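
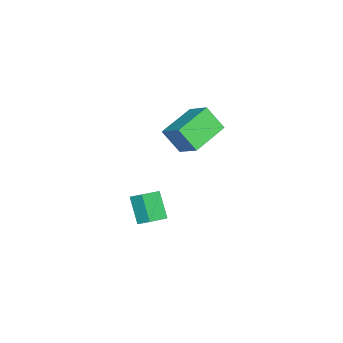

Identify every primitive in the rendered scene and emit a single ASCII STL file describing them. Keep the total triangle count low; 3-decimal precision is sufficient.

solid 
facet normal -0.812 0.481 -0.329
outer loop
vertex -2.877 -1.283 -2.479
vertex -1.973 -0.663 -3.805
vertex -3.092 -1.962 -2.942
endloop
endfacet
facet normal -0.525 -0.360 0.771
outer loop
vertex -1.987 -2.617 -2.495
vertex -2.877 -1.283 -2.479
vertex -3.092 -1.962 -2.942
endloop
endfacet
facet normal -0.812 0.481 -0.329
outer loop
vertex -3.092 -1.962 -2.942
vertex -1.973 -0.663 -3.805
vertex -2.188 -1.343 -4.268
endloop
endfacet
facet normal -0.253 -0.799 -0.545
outer loop
vertex -2.188 -1.343 -4.268
vertex -1.987 -2.617 -2.495
vertex -3.092 -1.962 -2.942
endloop
endfacet
facet normal 0.253 0.799 0.546
outer loop
vertex -2.877 -1.283 -2.479
vertex -0.868 -1.318 -3.358
vertex -1.973 -0.663 -3.805
endloop
endfacet
facet normal -0.525 -0.359 0.772
outer loop
vertex -1.772 -1.937 -2.032
vertex -2.877 -1.283 -2.479
vertex -1.987 -2.617 -2.495
endloop
endfacet
facet normal 0.253 0.799 0.545
outer loop
vertex -1.772 -1.937 -2.032
vertex -0.868 -1.318 -3.358
vertex -2.877 -1.283 -2.479
endloop
endfacet
facet normal 0.525 0.359 -0.772
outer loop
vertex -1.973 -0.663 -3.805
vertex -0.868 -1.318 -3.358
vertex -2.188 -1.343 -4.268
endloop
endfacet
facet normal -0.252 -0.799 -0.546
outer loop
vertex -1.083 -1.997 -3.821
vertex -1.987 -2.617 -2.495
vertex -2.188 -1.343 -4.268
endloop
endfacet
facet normal 0.525 0.360 -0.771
outer loop
vertex -2.188 -1.343 -4.268
vertex -0.868 -1.318 -3.358
vertex -1.083 -1.997 -3.821
endloop
endfacet
facet normal 0.813 -0.481 0.329
outer loop
vertex -1.083 -1.997 -3.821
vertex -1.772 -1.937 -2.032
vertex -1.987 -2.617 -2.495
endloop
endfacet
facet normal 0.812 -0.482 0.329
outer loop
vertex -0.868 -1.318 -3.358
vertex -1.772 -1.937 -2.032
vertex -1.083 -1.997 -3.821
endloop
endfacet
facet normal -0.519 -0.666 -0.536
outer loop
vertex -2.004 -0.938 2.74
vertex -3.869 0.06 3.306
vertex -1.89 -0.006 1.47
endloop
endfacet
facet normal 0.852 -0.456 -0.258
outer loop
vertex -1.091 1.02 2.294
vertex -2.004 -0.938 2.74
vertex -1.89 -0.006 1.47
endloop
endfacet
facet normal -0.519 -0.667 -0.535
outer loop
vertex -1.89 -0.006 1.47
vertex -3.869 0.06 3.306
vertex -3.756 0.992 2.036
endloop
endfacet
facet normal 0.072 0.590 -0.804
outer loop
vertex -3.756 0.992 2.036
vertex -1.091 1.02 2.294
vertex -1.89 -0.006 1.47
endloop
endfacet
facet normal -0.072 -0.590 0.804
outer loop
vertex -2.004 -0.938 2.74
vertex -3.07 1.086 4.13
vertex -3.869 0.06 3.306
endloop
endfacet
facet normal 0.851 -0.456 -0.259
outer loop
vertex -1.204 0.088 3.564
vertex -2.004 -0.938 2.74
vertex -1.091 1.02 2.294
endloop
endfacet
facet normal -0.072 -0.590 0.804
outer loop
vertex -1.204 0.088 3.564
vertex -3.07 1.086 4.13
vertex -2.004 -0.938 2.74
endloop
endfacet
facet normal -0.852 0.456 0.259
outer loop
vertex -3.869 0.06 3.306
vertex -3.07 1.086 4.13
vertex -3.756 0.992 2.036
endloop
endfacet
facet normal 0.072 0.590 -0.804
outer loop
vertex -2.956 2.018 2.86
vertex -1.091 1.02 2.294
vertex -3.756 0.992 2.036
endloop
endfacet
facet normal -0.851 0.456 0.258
outer loop
vertex -3.756 0.992 2.036
vertex -3.07 1.086 4.13
vertex -2.956 2.018 2.86
endloop
endfacet
facet normal 0.519 0.666 0.535
outer loop
vertex -2.956 2.018 2.86
vertex -1.204 0.088 3.564
vertex -1.091 1.02 2.294
endloop
endfacet
facet normal 0.519 0.666 0.536
outer loop
vertex -3.07 1.086 4.13
vertex -1.204 0.088 3.564
vertex -2.956 2.018 2.86
endloop
endfacet

endsolid


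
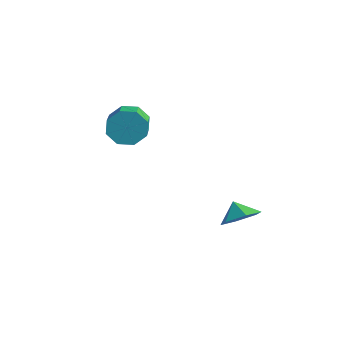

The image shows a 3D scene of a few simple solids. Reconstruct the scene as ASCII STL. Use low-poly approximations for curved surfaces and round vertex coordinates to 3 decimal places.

solid 
facet normal -0.607 0.686 -0.401
outer loop
vertex -2.29 0.2 1.035
vertex -2.805 0.258 1.913
vertex -1.998 0.74 1.517
endloop
endfacet
facet normal 0.701 0.225 -0.677
outer loop
vertex -2.29 0.2 1.035
vertex -1.998 0.74 1.517
vertex -1.18 -1.057 1.768
endloop
endfacet
facet normal 0.702 0.225 -0.676
outer loop
vertex -1.18 -1.057 1.768
vertex -1.998 0.74 1.517
vertex -0.888 -0.517 2.251
endloop
endfacet
facet normal 0.606 -0.687 0.401
outer loop
vertex -1.18 -1.057 1.768
vertex -0.888 -0.517 2.251
vertex -1.695 -0.998 2.647
endloop
endfacet
facet normal -0.607 0.686 -0.401
outer loop
vertex -1.998 0.74 1.517
vertex -2.805 0.258 1.913
vertex -2.178 0.998 2.231
endloop
endfacet
facet normal 0.761 0.647 -0.042
outer loop
vertex -1.998 0.74 1.517
vertex -2.178 0.998 2.231
vertex -0.888 -0.517 2.251
endloop
endfacet
facet normal 0.761 0.647 -0.042
outer loop
vertex -0.888 -0.517 2.251
vertex -2.178 0.998 2.231
vertex -1.068 -0.259 2.965
endloop
endfacet
facet normal 0.606 -0.687 0.401
outer loop
vertex -0.888 -0.517 2.251
vertex -1.068 -0.259 2.965
vertex -1.695 -0.998 2.647
endloop
endfacet
facet normal -0.607 0.686 -0.401
outer loop
vertex -2.178 0.998 2.231
vertex -2.805 0.258 1.913
vertex -2.726 0.822 2.759
endloop
endfacet
facet normal 0.374 0.691 0.618
outer loop
vertex -2.178 0.998 2.231
vertex -2.726 0.822 2.759
vertex -1.068 -0.259 2.965
endloop
endfacet
facet normal 0.374 0.692 0.618
outer loop
vertex -1.068 -0.259 2.965
vertex -2.726 0.822 2.759
vertex -1.616 -0.434 3.493
endloop
endfacet
facet normal 0.606 -0.687 0.401
outer loop
vertex -1.068 -0.259 2.965
vertex -1.616 -0.434 3.493
vertex -1.695 -0.998 2.647
endloop
endfacet
facet normal -0.606 0.687 -0.401
outer loop
vertex -2.726 0.822 2.759
vertex -2.805 0.258 1.913
vertex -3.32 0.317 2.792
endloop
endfacet
facet normal -0.231 0.331 0.915
outer loop
vertex -2.726 0.822 2.759
vertex -3.32 0.317 2.792
vertex -1.616 -0.434 3.493
endloop
endfacet
facet normal -0.231 0.329 0.915
outer loop
vertex -1.616 -0.434 3.493
vertex -3.32 0.317 2.792
vertex -2.21 -0.94 3.525
endloop
endfacet
facet normal 0.606 -0.687 0.401
outer loop
vertex -1.616 -0.434 3.493
vertex -2.21 -0.94 3.525
vertex -1.695 -0.998 2.647
endloop
endfacet
facet normal -0.606 0.687 -0.401
outer loop
vertex -3.32 0.317 2.792
vertex -2.805 0.258 1.913
vertex -3.612 -0.223 2.309
endloop
endfacet
facet normal -0.702 -0.225 0.676
outer loop
vertex -3.32 0.317 2.792
vertex -3.612 -0.223 2.309
vertex -2.21 -0.94 3.525
endloop
endfacet
facet normal -0.701 -0.224 0.676
outer loop
vertex -2.21 -0.94 3.525
vertex -3.612 -0.223 2.309
vertex -2.502 -1.48 3.043
endloop
endfacet
facet normal 0.607 -0.686 0.401
outer loop
vertex -2.21 -0.94 3.525
vertex -2.502 -1.48 3.043
vertex -1.695 -0.998 2.647
endloop
endfacet
facet normal -0.606 0.687 -0.401
outer loop
vertex -3.612 -0.223 2.309
vertex -2.805 0.258 1.913
vertex -3.432 -0.481 1.595
endloop
endfacet
facet normal -0.761 -0.647 0.042
outer loop
vertex -3.612 -0.223 2.309
vertex -3.432 -0.481 1.595
vertex -2.502 -1.48 3.043
endloop
endfacet
facet normal -0.761 -0.647 0.042
outer loop
vertex -2.502 -1.48 3.043
vertex -3.432 -0.481 1.595
vertex -2.322 -1.738 2.329
endloop
endfacet
facet normal 0.607 -0.686 0.401
outer loop
vertex -2.502 -1.48 3.043
vertex -2.322 -1.738 2.329
vertex -1.695 -0.998 2.647
endloop
endfacet
facet normal -0.606 0.687 -0.401
outer loop
vertex -3.432 -0.481 1.595
vertex -2.805 0.258 1.913
vertex -2.884 -0.306 1.067
endloop
endfacet
facet normal -0.374 -0.691 -0.618
outer loop
vertex -3.432 -0.481 1.595
vertex -2.884 -0.306 1.067
vertex -2.322 -1.738 2.329
endloop
endfacet
facet normal -0.374 -0.691 -0.618
outer loop
vertex -2.322 -1.738 2.329
vertex -2.884 -0.306 1.067
vertex -1.774 -1.562 1.801
endloop
endfacet
facet normal 0.607 -0.686 0.401
outer loop
vertex -2.322 -1.738 2.329
vertex -1.774 -1.562 1.801
vertex -1.695 -0.998 2.647
endloop
endfacet
facet normal -0.606 0.687 -0.401
outer loop
vertex -2.884 -0.306 1.067
vertex -2.805 0.258 1.913
vertex -2.29 0.2 1.035
endloop
endfacet
facet normal 0.232 -0.330 -0.915
outer loop
vertex -2.884 -0.306 1.067
vertex -2.29 0.2 1.035
vertex -1.774 -1.562 1.801
endloop
endfacet
facet normal 0.230 -0.331 -0.915
outer loop
vertex -1.774 -1.562 1.801
vertex -2.29 0.2 1.035
vertex -1.18 -1.057 1.768
endloop
endfacet
facet normal 0.606 -0.687 0.401
outer loop
vertex -1.774 -1.562 1.801
vertex -1.18 -1.057 1.768
vertex -1.695 -0.998 2.647
endloop
endfacet
facet normal 0.682 -0.222 -0.697
outer loop
vertex 4.112 1.793 -1.775
vertex 3.428 1.167 -2.245
vertex 3.482 2.171 -2.512
endloop
endfacet
facet normal -0.144 0.825 0.546
outer loop
vertex 4.112 1.793 -1.775
vertex 3.482 2.171 -2.512
vertex 2.732 1.393 -1.535
endloop
endfacet
facet normal 0.682 -0.222 -0.697
outer loop
vertex 3.482 2.171 -2.512
vertex 3.428 1.167 -2.245
vertex 2.798 1.544 -2.982
endloop
endfacet
facet normal -0.691 0.721 0.044
outer loop
vertex 3.482 2.171 -2.512
vertex 2.798 1.544 -2.982
vertex 2.732 1.393 -1.535
endloop
endfacet
facet normal 0.682 -0.222 -0.697
outer loop
vertex 2.798 1.544 -2.982
vertex 3.428 1.167 -2.245
vertex 2.743 0.541 -2.716
endloop
endfacet
facet normal -0.998 0.044 -0.041
outer loop
vertex 2.798 1.544 -2.982
vertex 2.743 0.541 -2.716
vertex 2.732 1.393 -1.535
endloop
endfacet
facet normal 0.682 -0.222 -0.697
outer loop
vertex 2.743 0.541 -2.716
vertex 3.428 1.167 -2.245
vertex 3.373 0.163 -1.979
endloop
endfacet
facet normal -0.759 -0.531 0.376
outer loop
vertex 2.743 0.541 -2.716
vertex 3.373 0.163 -1.979
vertex 2.732 1.393 -1.535
endloop
endfacet
facet normal 0.681 -0.222 -0.697
outer loop
vertex 3.373 0.163 -1.979
vertex 3.428 1.167 -2.245
vertex 4.058 0.789 -1.509
endloop
endfacet
facet normal -0.212 -0.428 0.879
outer loop
vertex 3.373 0.163 -1.979
vertex 4.058 0.789 -1.509
vertex 2.732 1.393 -1.535
endloop
endfacet
facet normal 0.682 -0.221 -0.697
outer loop
vertex 4.058 0.789 -1.509
vertex 3.428 1.167 -2.245
vertex 4.112 1.793 -1.775
endloop
endfacet
facet normal 0.095 0.250 0.964
outer loop
vertex 4.058 0.789 -1.509
vertex 4.112 1.793 -1.775
vertex 2.732 1.393 -1.535
endloop
endfacet

endsolid


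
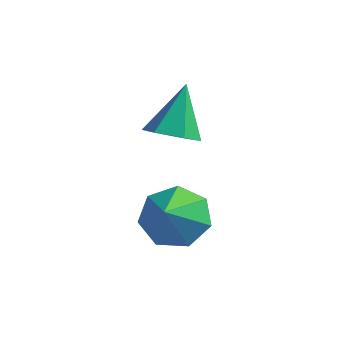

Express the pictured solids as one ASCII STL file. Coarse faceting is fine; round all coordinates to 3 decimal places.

solid 
facet normal 0.077 -0.569 -0.819
outer loop
vertex 1.233 0.208 -2.993
vertex 0.67 0.563 -3.293
vertex 1.351 0.805 -3.397
endloop
endfacet
facet normal 0.884 0.129 0.449
outer loop
vertex 1.233 0.208 -2.993
vertex 1.351 0.805 -3.397
vertex 0.55 1.457 -2.007
endloop
endfacet
facet normal 0.077 -0.568 -0.819
outer loop
vertex 1.351 0.805 -3.397
vertex 0.67 0.563 -3.293
vertex 0.788 1.16 -3.696
endloop
endfacet
facet normal 0.557 0.828 -0.067
outer loop
vertex 1.351 0.805 -3.397
vertex 0.788 1.16 -3.696
vertex 0.55 1.457 -2.007
endloop
endfacet
facet normal 0.076 -0.568 -0.819
outer loop
vertex 0.788 1.16 -3.696
vertex 0.67 0.563 -3.293
vertex 0.107 0.919 -3.592
endloop
endfacet
facet normal -0.355 0.911 -0.210
outer loop
vertex 0.788 1.16 -3.696
vertex 0.107 0.919 -3.592
vertex 0.55 1.457 -2.007
endloop
endfacet
facet normal 0.076 -0.568 -0.819
outer loop
vertex 0.107 0.919 -3.592
vertex 0.67 0.563 -3.293
vertex -0.011 0.322 -3.189
endloop
endfacet
facet normal -0.941 0.296 0.163
outer loop
vertex 0.107 0.919 -3.592
vertex -0.011 0.322 -3.189
vertex 0.55 1.457 -2.007
endloop
endfacet
facet normal 0.077 -0.570 -0.818
outer loop
vertex -0.011 0.322 -3.189
vertex 0.67 0.563 -3.293
vertex 0.552 -0.033 -2.889
endloop
endfacet
facet normal -0.615 -0.402 0.678
outer loop
vertex -0.011 0.322 -3.189
vertex 0.552 -0.033 -2.889
vertex 0.55 1.457 -2.007
endloop
endfacet
facet normal 0.077 -0.570 -0.818
outer loop
vertex 0.552 -0.033 -2.889
vertex 0.67 0.563 -3.293
vertex 1.233 0.208 -2.993
endloop
endfacet
facet normal 0.297 -0.486 0.822
outer loop
vertex 0.552 -0.033 -2.889
vertex 1.233 0.208 -2.993
vertex 0.55 1.457 -2.007
endloop
endfacet
facet normal -0.211 0.710 -0.672
outer loop
vertex 2.601 -1.871 -4.958
vertex 2.022 -1.515 -4.4
vertex 2.88 -1.341 -4.485
endloop
endfacet
facet normal 0.885 -0.466 0.000
outer loop
vertex 2.601 -1.871 -4.958
vertex 2.88 -1.341 -4.485
vertex 2.298 -2.445 -3.52
endloop
endfacet
facet normal -0.210 0.709 -0.673
outer loop
vertex 2.88 -1.341 -4.485
vertex 2.022 -1.515 -4.4
vertex 2.512 -0.941 -3.948
endloop
endfacet
facet normal 0.837 0.036 0.546
outer loop
vertex 2.88 -1.341 -4.485
vertex 2.512 -0.941 -3.948
vertex 2.298 -2.445 -3.52
endloop
endfacet
facet normal -0.211 0.710 -0.672
outer loop
vertex 2.512 -0.941 -3.948
vertex 2.022 -1.515 -4.4
vertex 1.775 -0.974 -3.751
endloop
endfacet
facet normal 0.241 0.234 0.942
outer loop
vertex 2.512 -0.941 -3.948
vertex 1.775 -0.974 -3.751
vertex 2.298 -2.445 -3.52
endloop
endfacet
facet normal -0.211 0.710 -0.672
outer loop
vertex 1.775 -0.974 -3.751
vertex 2.022 -1.515 -4.4
vertex 1.224 -1.414 -4.043
endloop
endfacet
facet normal -0.455 -0.022 0.890
outer loop
vertex 1.775 -0.974 -3.751
vertex 1.224 -1.414 -4.043
vertex 2.298 -2.445 -3.52
endloop
endfacet
facet normal -0.211 0.710 -0.672
outer loop
vertex 1.224 -1.414 -4.043
vertex 2.022 -1.515 -4.4
vertex 1.273 -1.93 -4.604
endloop
endfacet
facet normal -0.725 -0.537 0.431
outer loop
vertex 1.224 -1.414 -4.043
vertex 1.273 -1.93 -4.604
vertex 2.298 -2.445 -3.52
endloop
endfacet
facet normal -0.210 0.710 -0.672
outer loop
vertex 1.273 -1.93 -4.604
vertex 2.022 -1.515 -4.4
vertex 1.886 -2.134 -5.011
endloop
endfacet
facet normal -0.368 -0.925 -0.091
outer loop
vertex 1.273 -1.93 -4.604
vertex 1.886 -2.134 -5.011
vertex 2.298 -2.445 -3.52
endloop
endfacet
facet normal -0.211 0.710 -0.672
outer loop
vertex 1.886 -2.134 -5.011
vertex 2.022 -1.515 -4.4
vertex 2.601 -1.871 -4.958
endloop
endfacet
facet normal 0.350 -0.893 -0.283
outer loop
vertex 1.886 -2.134 -5.011
vertex 2.601 -1.871 -4.958
vertex 2.298 -2.445 -3.52
endloop
endfacet

endsolid


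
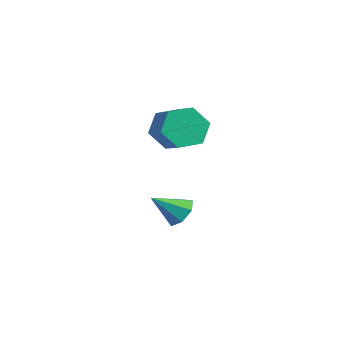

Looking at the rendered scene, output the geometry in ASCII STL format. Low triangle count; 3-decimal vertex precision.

solid 
facet normal -0.944 0.021 -0.329
outer loop
vertex 3.715 2.815 -0.559
vertex 3.465 3.192 0.184
vertex 3.711 3.682 -0.491
endloop
endfacet
facet normal 0.330 0.075 -0.941
outer loop
vertex 3.715 2.815 -0.559
vertex 3.711 3.682 -0.491
vertex 4.725 2.791 -0.207
endloop
endfacet
facet normal 0.329 0.074 -0.942
outer loop
vertex 4.725 2.791 -0.207
vertex 3.711 3.682 -0.491
vertex 4.722 3.658 -0.14
endloop
endfacet
facet normal 0.944 -0.022 0.329
outer loop
vertex 4.725 2.791 -0.207
vertex 4.722 3.658 -0.14
vertex 4.475 3.168 0.536
endloop
endfacet
facet normal -0.944 0.021 -0.329
outer loop
vertex 3.711 3.682 -0.491
vertex 3.465 3.192 0.184
vertex 3.461 4.059 0.252
endloop
endfacet
facet normal 0.161 0.901 -0.403
outer loop
vertex 3.711 3.682 -0.491
vertex 3.461 4.059 0.252
vertex 4.722 3.658 -0.14
endloop
endfacet
facet normal 0.161 0.901 -0.404
outer loop
vertex 4.722 3.658 -0.14
vertex 3.461 4.059 0.252
vertex 4.472 4.036 0.604
endloop
endfacet
facet normal 0.944 -0.022 0.329
outer loop
vertex 4.722 3.658 -0.14
vertex 4.472 4.036 0.604
vertex 4.475 3.168 0.536
endloop
endfacet
facet normal -0.944 0.021 -0.329
outer loop
vertex 3.461 4.059 0.252
vertex 3.465 3.192 0.184
vertex 3.215 3.569 0.927
endloop
endfacet
facet normal -0.169 0.826 0.538
outer loop
vertex 3.461 4.059 0.252
vertex 3.215 3.569 0.927
vertex 4.472 4.036 0.604
endloop
endfacet
facet normal -0.168 0.825 0.539
outer loop
vertex 4.472 4.036 0.604
vertex 3.215 3.569 0.927
vertex 4.225 3.545 1.279
endloop
endfacet
facet normal 0.944 -0.023 0.329
outer loop
vertex 4.472 4.036 0.604
vertex 4.225 3.545 1.279
vertex 4.475 3.168 0.536
endloop
endfacet
facet normal -0.944 0.022 -0.329
outer loop
vertex 3.215 3.569 0.927
vertex 3.465 3.192 0.184
vertex 3.218 2.702 0.86
endloop
endfacet
facet normal -0.330 -0.074 0.941
outer loop
vertex 3.215 3.569 0.927
vertex 3.218 2.702 0.86
vertex 4.225 3.545 1.279
endloop
endfacet
facet normal -0.329 -0.075 0.941
outer loop
vertex 4.225 3.545 1.279
vertex 3.218 2.702 0.86
vertex 4.229 2.678 1.211
endloop
endfacet
facet normal 0.944 -0.021 0.329
outer loop
vertex 4.225 3.545 1.279
vertex 4.229 2.678 1.211
vertex 4.475 3.168 0.536
endloop
endfacet
facet normal -0.944 0.022 -0.329
outer loop
vertex 3.218 2.702 0.86
vertex 3.465 3.192 0.184
vertex 3.468 2.324 0.116
endloop
endfacet
facet normal -0.161 -0.901 0.403
outer loop
vertex 3.218 2.702 0.86
vertex 3.468 2.324 0.116
vertex 4.229 2.678 1.211
endloop
endfacet
facet normal -0.161 -0.901 0.403
outer loop
vertex 4.229 2.678 1.211
vertex 3.468 2.324 0.116
vertex 4.479 2.301 0.468
endloop
endfacet
facet normal 0.944 -0.021 0.329
outer loop
vertex 4.229 2.678 1.211
vertex 4.479 2.301 0.468
vertex 4.475 3.168 0.536
endloop
endfacet
facet normal -0.944 0.023 -0.329
outer loop
vertex 3.468 2.324 0.116
vertex 3.465 3.192 0.184
vertex 3.715 2.815 -0.559
endloop
endfacet
facet normal 0.169 -0.825 -0.539
outer loop
vertex 3.468 2.324 0.116
vertex 3.715 2.815 -0.559
vertex 4.479 2.301 0.468
endloop
endfacet
facet normal 0.168 -0.826 -0.538
outer loop
vertex 4.479 2.301 0.468
vertex 3.715 2.815 -0.559
vertex 4.725 2.791 -0.207
endloop
endfacet
facet normal 0.944 -0.021 0.329
outer loop
vertex 4.479 2.301 0.468
vertex 4.725 2.791 -0.207
vertex 4.475 3.168 0.536
endloop
endfacet
facet normal 0.106 0.786 -0.609
outer loop
vertex 4.005 3.273 -3.802
vertex 3.407 3.49 -3.626
vertex 3.991 3.625 -3.35
endloop
endfacet
facet normal 0.856 -0.395 0.334
outer loop
vertex 4.005 3.273 -3.802
vertex 3.991 3.625 -3.35
vertex 3.273 2.49 -2.854
endloop
endfacet
facet normal 0.105 0.787 -0.608
outer loop
vertex 3.991 3.625 -3.35
vertex 3.407 3.49 -3.626
vertex 3.537 3.874 -3.106
endloop
endfacet
facet normal 0.499 0.062 0.864
outer loop
vertex 3.991 3.625 -3.35
vertex 3.537 3.874 -3.106
vertex 3.273 2.49 -2.854
endloop
endfacet
facet normal 0.105 0.787 -0.608
outer loop
vertex 3.537 3.874 -3.106
vertex 3.407 3.49 -3.626
vertex 2.985 3.834 -3.253
endloop
endfacet
facet normal -0.266 0.222 0.938
outer loop
vertex 3.537 3.874 -3.106
vertex 2.985 3.834 -3.253
vertex 3.273 2.49 -2.854
endloop
endfacet
facet normal 0.106 0.788 -0.607
outer loop
vertex 2.985 3.834 -3.253
vertex 3.407 3.49 -3.626
vertex 2.751 3.535 -3.682
endloop
endfacet
facet normal -0.866 -0.038 0.499
outer loop
vertex 2.985 3.834 -3.253
vertex 2.751 3.535 -3.682
vertex 3.273 2.49 -2.854
endloop
endfacet
facet normal 0.106 0.786 -0.609
outer loop
vertex 2.751 3.535 -3.682
vertex 3.407 3.49 -3.626
vertex 3.011 3.201 -4.068
endloop
endfacet
facet normal -0.846 -0.519 -0.121
outer loop
vertex 2.751 3.535 -3.682
vertex 3.011 3.201 -4.068
vertex 3.273 2.49 -2.854
endloop
endfacet
facet normal 0.105 0.787 -0.608
outer loop
vertex 3.011 3.201 -4.068
vertex 3.407 3.49 -3.626
vertex 3.569 3.085 -4.122
endloop
endfacet
facet normal -0.223 -0.861 -0.456
outer loop
vertex 3.011 3.201 -4.068
vertex 3.569 3.085 -4.122
vertex 3.273 2.49 -2.854
endloop
endfacet
facet normal 0.107 0.787 -0.608
outer loop
vertex 3.569 3.085 -4.122
vertex 3.407 3.49 -3.626
vertex 4.005 3.273 -3.802
endloop
endfacet
facet normal 0.534 -0.806 -0.254
outer loop
vertex 3.569 3.085 -4.122
vertex 4.005 3.273 -3.802
vertex 3.273 2.49 -2.854
endloop
endfacet

endsolid


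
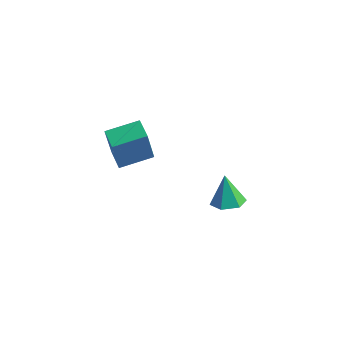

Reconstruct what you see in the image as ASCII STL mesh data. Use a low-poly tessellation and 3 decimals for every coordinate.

solid 
facet normal -0.671 -0.721 -0.174
outer loop
vertex -1.416 -0.837 -2.097
vertex -2.137 -0.172 -2.075
vertex -1.262 -0.619 -3.594
endloop
endfacet
facet normal 0.735 -0.678 -0.023
outer loop
vertex -0.303 0.412 -3.345
vertex -1.416 -0.837 -2.097
vertex -1.262 -0.619 -3.594
endloop
endfacet
facet normal -0.670 -0.721 -0.174
outer loop
vertex -1.262 -0.619 -3.594
vertex -2.137 -0.172 -2.075
vertex -1.982 0.045 -3.572
endloop
endfacet
facet normal 0.102 0.143 -0.984
outer loop
vertex -1.982 0.045 -3.572
vertex -0.303 0.412 -3.345
vertex -1.262 -0.619 -3.594
endloop
endfacet
facet normal -0.102 -0.143 0.984
outer loop
vertex -1.416 -0.837 -2.097
vertex -1.178 0.859 -1.826
vertex -2.137 -0.172 -2.075
endloop
endfacet
facet normal 0.735 -0.677 -0.022
outer loop
vertex -0.458 0.195 -1.848
vertex -1.416 -0.837 -2.097
vertex -0.303 0.412 -3.345
endloop
endfacet
facet normal -0.102 -0.143 0.984
outer loop
vertex -0.458 0.195 -1.848
vertex -1.178 0.859 -1.826
vertex -1.416 -0.837 -2.097
endloop
endfacet
facet normal -0.735 0.678 0.022
outer loop
vertex -2.137 -0.172 -2.075
vertex -1.178 0.859 -1.826
vertex -1.982 0.045 -3.572
endloop
endfacet
facet normal 0.102 0.143 -0.984
outer loop
vertex -1.024 1.077 -3.323
vertex -0.303 0.412 -3.345
vertex -1.982 0.045 -3.572
endloop
endfacet
facet normal -0.735 0.677 0.023
outer loop
vertex -1.982 0.045 -3.572
vertex -1.178 0.859 -1.826
vertex -1.024 1.077 -3.323
endloop
endfacet
facet normal 0.671 0.721 0.174
outer loop
vertex -1.024 1.077 -3.323
vertex -0.458 0.195 -1.848
vertex -0.303 0.412 -3.345
endloop
endfacet
facet normal 0.670 0.721 0.174
outer loop
vertex -1.178 0.859 -1.826
vertex -0.458 0.195 -1.848
vertex -1.024 1.077 -3.323
endloop
endfacet
facet normal 0.280 -0.286 -0.916
outer loop
vertex 4.131 -0.481 -2.866
vertex 3.579 -0.893 -2.906
vertex 3.538 -0.239 -3.123
endloop
endfacet
facet normal 0.269 0.929 0.254
outer loop
vertex 4.131 -0.481 -2.866
vertex 3.538 -0.239 -3.123
vertex 3.221 -0.527 -1.734
endloop
endfacet
facet normal 0.280 -0.286 -0.916
outer loop
vertex 3.538 -0.239 -3.123
vertex 3.579 -0.893 -2.906
vertex 2.986 -0.651 -3.163
endloop
endfacet
facet normal -0.599 0.800 0.029
outer loop
vertex 3.538 -0.239 -3.123
vertex 2.986 -0.651 -3.163
vertex 3.221 -0.527 -1.734
endloop
endfacet
facet normal 0.280 -0.286 -0.916
outer loop
vertex 2.986 -0.651 -3.163
vertex 3.579 -0.893 -2.906
vertex 3.027 -1.305 -2.946
endloop
endfacet
facet normal -0.987 -0.008 0.163
outer loop
vertex 2.986 -0.651 -3.163
vertex 3.027 -1.305 -2.946
vertex 3.221 -0.527 -1.734
endloop
endfacet
facet normal 0.279 -0.285 -0.917
outer loop
vertex 3.027 -1.305 -2.946
vertex 3.579 -0.893 -2.906
vertex 3.62 -1.547 -2.69
endloop
endfacet
facet normal -0.506 -0.687 0.522
outer loop
vertex 3.027 -1.305 -2.946
vertex 3.62 -1.547 -2.69
vertex 3.221 -0.527 -1.734
endloop
endfacet
facet normal 0.279 -0.285 -0.917
outer loop
vertex 3.62 -1.547 -2.69
vertex 3.579 -0.893 -2.906
vertex 4.172 -1.135 -2.65
endloop
endfacet
facet normal 0.362 -0.558 0.747
outer loop
vertex 3.62 -1.547 -2.69
vertex 4.172 -1.135 -2.65
vertex 3.221 -0.527 -1.734
endloop
endfacet
facet normal 0.279 -0.285 -0.917
outer loop
vertex 4.172 -1.135 -2.65
vertex 3.579 -0.893 -2.906
vertex 4.131 -0.481 -2.866
endloop
endfacet
facet normal 0.750 0.249 0.613
outer loop
vertex 4.172 -1.135 -2.65
vertex 4.131 -0.481 -2.866
vertex 3.221 -0.527 -1.734
endloop
endfacet

endsolid


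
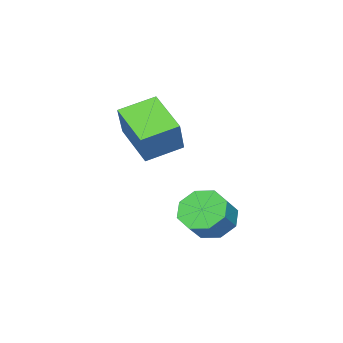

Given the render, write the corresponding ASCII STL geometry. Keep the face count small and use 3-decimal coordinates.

solid 
facet normal -0.792 0.535 0.295
outer loop
vertex -2.644 -3.639 4.208
vertex -1.864 -2.017 3.36
vertex -3.463 -4.027 2.711
endloop
endfacet
facet normal -0.392 -0.815 0.426
outer loop
vertex -2.196 -4.883 2.24
vertex -2.644 -3.639 4.208
vertex -3.463 -4.027 2.711
endloop
endfacet
facet normal -0.792 0.535 0.295
outer loop
vertex -3.463 -4.027 2.711
vertex -1.864 -2.017 3.36
vertex -2.683 -2.405 1.863
endloop
endfacet
facet normal -0.468 -0.222 -0.855
outer loop
vertex -2.683 -2.405 1.863
vertex -2.196 -4.883 2.24
vertex -3.463 -4.027 2.711
endloop
endfacet
facet normal 0.468 0.222 0.855
outer loop
vertex -2.644 -3.639 4.208
vertex -0.597 -2.873 2.889
vertex -1.864 -2.017 3.36
endloop
endfacet
facet normal -0.392 -0.815 0.426
outer loop
vertex -1.377 -4.495 3.737
vertex -2.644 -3.639 4.208
vertex -2.196 -4.883 2.24
endloop
endfacet
facet normal 0.468 0.222 0.855
outer loop
vertex -1.377 -4.495 3.737
vertex -0.597 -2.873 2.889
vertex -2.644 -3.639 4.208
endloop
endfacet
facet normal 0.392 0.815 -0.426
outer loop
vertex -1.864 -2.017 3.36
vertex -0.597 -2.873 2.889
vertex -2.683 -2.405 1.863
endloop
endfacet
facet normal -0.468 -0.222 -0.855
outer loop
vertex -1.416 -3.261 1.392
vertex -2.196 -4.883 2.24
vertex -2.683 -2.405 1.863
endloop
endfacet
facet normal 0.392 0.815 -0.426
outer loop
vertex -2.683 -2.405 1.863
vertex -0.597 -2.873 2.889
vertex -1.416 -3.261 1.392
endloop
endfacet
facet normal 0.792 -0.535 -0.295
outer loop
vertex -1.416 -3.261 1.392
vertex -1.377 -4.495 3.737
vertex -2.196 -4.883 2.24
endloop
endfacet
facet normal 0.792 -0.535 -0.295
outer loop
vertex -0.597 -2.873 2.889
vertex -1.377 -4.495 3.737
vertex -1.416 -3.261 1.392
endloop
endfacet
facet normal -0.697 -0.055 -0.715
outer loop
vertex -1.552 -0.863 -1.978
vertex -2.276 -0.803 -1.276
vertex -1.761 -0.134 -1.83
endloop
endfacet
facet normal 0.663 0.327 -0.673
outer loop
vertex -1.552 -0.863 -1.978
vertex -1.761 -0.134 -1.83
vertex -0.701 -0.797 -1.107
endloop
endfacet
facet normal 0.663 0.327 -0.673
outer loop
vertex -0.701 -0.797 -1.107
vertex -1.761 -0.134 -1.83
vertex -0.909 -0.068 -0.958
endloop
endfacet
facet normal 0.698 0.053 0.714
outer loop
vertex -0.701 -0.797 -1.107
vertex -0.909 -0.068 -0.958
vertex -1.424 -0.737 -0.404
endloop
endfacet
facet normal -0.698 -0.054 -0.714
outer loop
vertex -1.761 -0.134 -1.83
vertex -2.276 -0.803 -1.276
vertex -2.271 0.204 -1.357
endloop
endfacet
facet normal 0.279 0.898 -0.341
outer loop
vertex -1.761 -0.134 -1.83
vertex -2.271 0.204 -1.357
vertex -0.909 -0.068 -0.958
endloop
endfacet
facet normal 0.279 0.898 -0.341
outer loop
vertex -0.909 -0.068 -0.958
vertex -2.271 0.204 -1.357
vertex -1.419 0.27 -0.486
endloop
endfacet
facet normal 0.698 0.055 0.714
outer loop
vertex -0.909 -0.068 -0.958
vertex -1.419 0.27 -0.486
vertex -1.424 -0.737 -0.404
endloop
endfacet
facet normal -0.698 -0.054 -0.714
outer loop
vertex -2.271 0.204 -1.357
vertex -2.276 -0.803 -1.276
vertex -2.784 -0.049 -0.836
endloop
endfacet
facet normal -0.270 0.943 0.192
outer loop
vertex -2.271 0.204 -1.357
vertex -2.784 -0.049 -0.836
vertex -1.419 0.27 -0.486
endloop
endfacet
facet normal -0.270 0.943 0.192
outer loop
vertex -1.419 0.27 -0.486
vertex -2.784 -0.049 -0.836
vertex -1.932 0.017 0.035
endloop
endfacet
facet normal 0.698 0.055 0.714
outer loop
vertex -1.419 0.27 -0.486
vertex -1.932 0.017 0.035
vertex -1.424 -0.737 -0.404
endloop
endfacet
facet normal -0.698 -0.054 -0.714
outer loop
vertex -2.784 -0.049 -0.836
vertex -2.276 -0.803 -1.276
vertex -2.999 -0.743 -0.573
endloop
endfacet
facet normal -0.660 0.436 0.612
outer loop
vertex -2.784 -0.049 -0.836
vertex -2.999 -0.743 -0.573
vertex -1.932 0.017 0.035
endloop
endfacet
facet normal -0.660 0.437 0.611
outer loop
vertex -1.932 0.017 0.035
vertex -2.999 -0.743 -0.573
vertex -2.148 -0.677 0.298
endloop
endfacet
facet normal 0.697 0.054 0.715
outer loop
vertex -1.932 0.017 0.035
vertex -2.148 -0.677 0.298
vertex -1.424 -0.737 -0.404
endloop
endfacet
facet normal -0.698 -0.053 -0.714
outer loop
vertex -2.999 -0.743 -0.573
vertex -2.276 -0.803 -1.276
vertex -2.791 -1.472 -0.722
endloop
endfacet
facet normal -0.663 -0.327 0.673
outer loop
vertex -2.999 -0.743 -0.573
vertex -2.791 -1.472 -0.722
vertex -2.148 -0.677 0.298
endloop
endfacet
facet normal -0.663 -0.327 0.673
outer loop
vertex -2.148 -0.677 0.298
vertex -2.791 -1.472 -0.722
vertex -1.939 -1.406 0.15
endloop
endfacet
facet normal 0.697 0.055 0.715
outer loop
vertex -2.148 -0.677 0.298
vertex -1.939 -1.406 0.15
vertex -1.424 -0.737 -0.404
endloop
endfacet
facet normal -0.698 -0.055 -0.714
outer loop
vertex -2.791 -1.472 -0.722
vertex -2.276 -0.803 -1.276
vertex -2.281 -1.81 -1.194
endloop
endfacet
facet normal -0.279 -0.898 0.341
outer loop
vertex -2.791 -1.472 -0.722
vertex -2.281 -1.81 -1.194
vertex -1.939 -1.406 0.15
endloop
endfacet
facet normal -0.279 -0.898 0.341
outer loop
vertex -1.939 -1.406 0.15
vertex -2.281 -1.81 -1.194
vertex -1.429 -1.744 -0.323
endloop
endfacet
facet normal 0.698 0.054 0.714
outer loop
vertex -1.939 -1.406 0.15
vertex -1.429 -1.744 -0.323
vertex -1.424 -0.737 -0.404
endloop
endfacet
facet normal -0.698 -0.055 -0.714
outer loop
vertex -2.281 -1.81 -1.194
vertex -2.276 -0.803 -1.276
vertex -1.768 -1.557 -1.715
endloop
endfacet
facet normal 0.270 -0.943 -0.192
outer loop
vertex -2.281 -1.81 -1.194
vertex -1.768 -1.557 -1.715
vertex -1.429 -1.744 -0.323
endloop
endfacet
facet normal 0.270 -0.943 -0.192
outer loop
vertex -1.429 -1.744 -0.323
vertex -1.768 -1.557 -1.715
vertex -0.916 -1.491 -0.844
endloop
endfacet
facet normal 0.698 0.054 0.714
outer loop
vertex -1.429 -1.744 -0.323
vertex -0.916 -1.491 -0.844
vertex -1.424 -0.737 -0.404
endloop
endfacet
facet normal -0.697 -0.054 -0.715
outer loop
vertex -1.768 -1.557 -1.715
vertex -2.276 -0.803 -1.276
vertex -1.552 -0.863 -1.978
endloop
endfacet
facet normal 0.659 -0.437 -0.612
outer loop
vertex -1.768 -1.557 -1.715
vertex -1.552 -0.863 -1.978
vertex -0.916 -1.491 -0.844
endloop
endfacet
facet normal 0.660 -0.436 -0.612
outer loop
vertex -0.916 -1.491 -0.844
vertex -1.552 -0.863 -1.978
vertex -0.701 -0.797 -1.107
endloop
endfacet
facet normal 0.698 0.054 0.714
outer loop
vertex -0.916 -1.491 -0.844
vertex -0.701 -0.797 -1.107
vertex -1.424 -0.737 -0.404
endloop
endfacet

endsolid


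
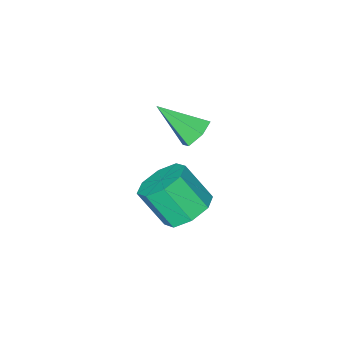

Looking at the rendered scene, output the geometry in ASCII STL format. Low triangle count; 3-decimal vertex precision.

solid 
facet normal -0.274 0.549 -0.789
outer loop
vertex -0.536 4.823 -3.37
vertex -1.06 4.001 -3.76
vertex -1.3 4.799 -3.121
endloop
endfacet
facet normal 0.147 0.835 0.531
outer loop
vertex -0.536 4.823 -3.37
vertex -1.3 4.799 -3.121
vertex -0.056 3.861 -1.989
endloop
endfacet
facet normal 0.147 0.835 0.531
outer loop
vertex -0.056 3.861 -1.989
vertex -1.3 4.799 -3.121
vertex -0.82 3.837 -1.74
endloop
endfacet
facet normal 0.274 -0.550 0.789
outer loop
vertex -0.056 3.861 -1.989
vertex -0.82 3.837 -1.74
vertex -0.58 3.039 -2.38
endloop
endfacet
facet normal -0.274 0.550 -0.789
outer loop
vertex -1.3 4.799 -3.121
vertex -1.06 4.001 -3.76
vertex -1.923 4.308 -3.247
endloop
endfacet
facet normal -0.569 0.569 0.594
outer loop
vertex -1.3 4.799 -3.121
vertex -1.923 4.308 -3.247
vertex -0.82 3.837 -1.74
endloop
endfacet
facet normal -0.569 0.568 0.594
outer loop
vertex -0.82 3.837 -1.74
vertex -1.923 4.308 -3.247
vertex -1.443 3.345 -1.866
endloop
endfacet
facet normal 0.275 -0.550 0.789
outer loop
vertex -0.82 3.837 -1.74
vertex -1.443 3.345 -1.866
vertex -0.58 3.039 -2.38
endloop
endfacet
facet normal -0.274 0.549 -0.789
outer loop
vertex -1.923 4.308 -3.247
vertex -1.06 4.001 -3.76
vertex -2.041 3.637 -3.673
endloop
endfacet
facet normal -0.950 -0.030 0.310
outer loop
vertex -1.923 4.308 -3.247
vertex -2.041 3.637 -3.673
vertex -1.443 3.345 -1.866
endloop
endfacet
facet normal -0.950 -0.030 0.310
outer loop
vertex -1.443 3.345 -1.866
vertex -2.041 3.637 -3.673
vertex -1.561 2.675 -2.293
endloop
endfacet
facet normal 0.274 -0.551 0.788
outer loop
vertex -1.443 3.345 -1.866
vertex -1.561 2.675 -2.293
vertex -0.58 3.039 -2.38
endloop
endfacet
facet normal -0.274 0.550 -0.789
outer loop
vertex -2.041 3.637 -3.673
vertex -1.06 4.001 -3.76
vertex -1.584 3.179 -4.151
endloop
endfacet
facet normal -0.776 -0.611 -0.156
outer loop
vertex -2.041 3.637 -3.673
vertex -1.584 3.179 -4.151
vertex -1.561 2.675 -2.293
endloop
endfacet
facet normal -0.776 -0.611 -0.156
outer loop
vertex -1.561 2.675 -2.293
vertex -1.584 3.179 -4.151
vertex -1.104 2.217 -2.77
endloop
endfacet
facet normal 0.274 -0.549 0.790
outer loop
vertex -1.561 2.675 -2.293
vertex -1.104 2.217 -2.77
vertex -0.58 3.039 -2.38
endloop
endfacet
facet normal -0.274 0.550 -0.789
outer loop
vertex -1.584 3.179 -4.151
vertex -1.06 4.001 -3.76
vertex -0.82 3.203 -4.4
endloop
endfacet
facet normal -0.147 -0.835 -0.531
outer loop
vertex -1.584 3.179 -4.151
vertex -0.82 3.203 -4.4
vertex -1.104 2.217 -2.77
endloop
endfacet
facet normal -0.147 -0.835 -0.531
outer loop
vertex -1.104 2.217 -2.77
vertex -0.82 3.203 -4.4
vertex -0.34 2.241 -3.019
endloop
endfacet
facet normal 0.274 -0.549 0.789
outer loop
vertex -1.104 2.217 -2.77
vertex -0.34 2.241 -3.019
vertex -0.58 3.039 -2.38
endloop
endfacet
facet normal -0.275 0.550 -0.789
outer loop
vertex -0.82 3.203 -4.4
vertex -1.06 4.001 -3.76
vertex -0.197 3.695 -4.274
endloop
endfacet
facet normal 0.569 -0.569 -0.594
outer loop
vertex -0.82 3.203 -4.4
vertex -0.197 3.695 -4.274
vertex -0.34 2.241 -3.019
endloop
endfacet
facet normal 0.569 -0.569 -0.594
outer loop
vertex -0.34 2.241 -3.019
vertex -0.197 3.695 -4.274
vertex 0.283 2.732 -2.893
endloop
endfacet
facet normal 0.274 -0.550 0.789
outer loop
vertex -0.34 2.241 -3.019
vertex 0.283 2.732 -2.893
vertex -0.58 3.039 -2.38
endloop
endfacet
facet normal -0.274 0.551 -0.788
outer loop
vertex -0.197 3.695 -4.274
vertex -1.06 4.001 -3.76
vertex -0.079 4.365 -3.847
endloop
endfacet
facet normal 0.950 0.030 -0.310
outer loop
vertex -0.197 3.695 -4.274
vertex -0.079 4.365 -3.847
vertex 0.283 2.732 -2.893
endloop
endfacet
facet normal 0.950 0.030 -0.310
outer loop
vertex 0.283 2.732 -2.893
vertex -0.079 4.365 -3.847
vertex 0.401 3.403 -2.467
endloop
endfacet
facet normal 0.274 -0.549 0.789
outer loop
vertex 0.283 2.732 -2.893
vertex 0.401 3.403 -2.467
vertex -0.58 3.039 -2.38
endloop
endfacet
facet normal -0.274 0.549 -0.790
outer loop
vertex -0.079 4.365 -3.847
vertex -1.06 4.001 -3.76
vertex -0.536 4.823 -3.37
endloop
endfacet
facet normal 0.776 0.611 0.156
outer loop
vertex -0.079 4.365 -3.847
vertex -0.536 4.823 -3.37
vertex 0.401 3.403 -2.467
endloop
endfacet
facet normal 0.776 0.611 0.156
outer loop
vertex 0.401 3.403 -2.467
vertex -0.536 4.823 -3.37
vertex -0.056 3.861 -1.989
endloop
endfacet
facet normal 0.274 -0.550 0.789
outer loop
vertex 0.401 3.403 -2.467
vertex -0.056 3.861 -1.989
vertex -0.58 3.039 -2.38
endloop
endfacet
facet normal -0.446 0.645 -0.621
outer loop
vertex -0.878 4.212 0.258
vertex -1.514 3.866 0.356
vertex -1.327 4.418 0.795
endloop
endfacet
facet normal 0.759 0.464 0.456
outer loop
vertex -0.878 4.212 0.258
vertex -1.327 4.418 0.795
vertex -0.686 2.674 1.504
endloop
endfacet
facet normal -0.447 0.645 -0.620
outer loop
vertex -1.327 4.418 0.795
vertex -1.514 3.866 0.356
vertex -1.962 4.072 0.893
endloop
endfacet
facet normal -0.052 0.360 0.932
outer loop
vertex -1.327 4.418 0.795
vertex -1.962 4.072 0.893
vertex -0.686 2.674 1.504
endloop
endfacet
facet normal -0.447 0.645 -0.620
outer loop
vertex -1.962 4.072 0.893
vertex -1.514 3.866 0.356
vertex -2.149 3.52 0.454
endloop
endfacet
facet normal -0.666 -0.313 0.677
outer loop
vertex -1.962 4.072 0.893
vertex -2.149 3.52 0.454
vertex -0.686 2.674 1.504
endloop
endfacet
facet normal -0.447 0.644 -0.622
outer loop
vertex -2.149 3.52 0.454
vertex -1.514 3.866 0.356
vertex -1.7 3.313 -0.083
endloop
endfacet
facet normal -0.471 -0.881 -0.054
outer loop
vertex -2.149 3.52 0.454
vertex -1.7 3.313 -0.083
vertex -0.686 2.674 1.504
endloop
endfacet
facet normal -0.448 0.643 -0.621
outer loop
vertex -1.7 3.313 -0.083
vertex -1.514 3.866 0.356
vertex -1.065 3.66 -0.182
endloop
endfacet
facet normal 0.341 -0.776 -0.531
outer loop
vertex -1.7 3.313 -0.083
vertex -1.065 3.66 -0.182
vertex -0.686 2.674 1.504
endloop
endfacet
facet normal -0.447 0.645 -0.620
outer loop
vertex -1.065 3.66 -0.182
vertex -1.514 3.866 0.356
vertex -0.878 4.212 0.258
endloop
endfacet
facet normal 0.956 -0.104 -0.276
outer loop
vertex -1.065 3.66 -0.182
vertex -0.878 4.212 0.258
vertex -0.686 2.674 1.504
endloop
endfacet

endsolid


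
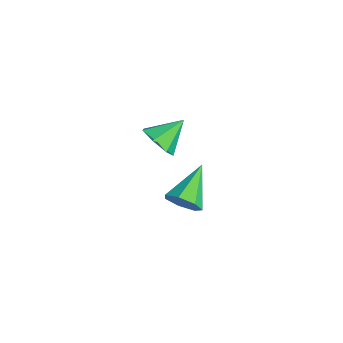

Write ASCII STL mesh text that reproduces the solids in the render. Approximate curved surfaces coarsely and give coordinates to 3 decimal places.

solid 
facet normal 0.580 -0.687 -0.437
outer loop
vertex 4.028 0.124 2.961
vertex 3.573 -0.047 2.626
vertex 3.978 0.367 2.513
endloop
endfacet
facet normal 0.548 0.760 0.351
outer loop
vertex 4.028 0.124 2.961
vertex 3.978 0.367 2.513
vertex 2.767 0.907 3.234
endloop
endfacet
facet normal 0.580 -0.687 -0.437
outer loop
vertex 3.978 0.367 2.513
vertex 3.573 -0.047 2.626
vertex 3.623 0.298 2.15
endloop
endfacet
facet normal 0.192 0.913 -0.361
outer loop
vertex 3.978 0.367 2.513
vertex 3.623 0.298 2.15
vertex 2.767 0.907 3.234
endloop
endfacet
facet normal 0.581 -0.687 -0.437
outer loop
vertex 3.623 0.298 2.15
vertex 3.573 -0.047 2.626
vertex 3.231 -0.031 2.146
endloop
endfacet
facet normal -0.465 0.563 -0.683
outer loop
vertex 3.623 0.298 2.15
vertex 3.231 -0.031 2.146
vertex 2.767 0.907 3.234
endloop
endfacet
facet normal 0.581 -0.687 -0.437
outer loop
vertex 3.231 -0.031 2.146
vertex 3.573 -0.047 2.626
vertex 3.096 -0.372 2.503
endloop
endfacet
facet normal -0.927 -0.025 -0.374
outer loop
vertex 3.231 -0.031 2.146
vertex 3.096 -0.372 2.503
vertex 2.767 0.907 3.234
endloop
endfacet
facet normal 0.581 -0.686 -0.438
outer loop
vertex 3.096 -0.372 2.503
vertex 3.573 -0.047 2.626
vertex 3.321 -0.469 2.953
endloop
endfacet
facet normal -0.848 -0.410 0.336
outer loop
vertex 3.096 -0.372 2.503
vertex 3.321 -0.469 2.953
vertex 2.767 0.907 3.234
endloop
endfacet
facet normal 0.581 -0.686 -0.438
outer loop
vertex 3.321 -0.469 2.953
vertex 3.573 -0.047 2.626
vertex 3.736 -0.248 3.157
endloop
endfacet
facet normal -0.287 -0.301 0.909
outer loop
vertex 3.321 -0.469 2.953
vertex 3.736 -0.248 3.157
vertex 2.767 0.907 3.234
endloop
endfacet
facet normal 0.580 -0.686 -0.438
outer loop
vertex 3.736 -0.248 3.157
vertex 3.573 -0.047 2.626
vertex 4.028 0.124 2.961
endloop
endfacet
facet normal 0.335 0.220 0.916
outer loop
vertex 3.736 -0.248 3.157
vertex 4.028 0.124 2.961
vertex 2.767 0.907 3.234
endloop
endfacet
facet normal 0.102 -0.824 -0.557
outer loop
vertex 0.176 0.509 2.064
vertex -0.154 0.807 1.563
vertex 0.505 0.805 1.687
endloop
endfacet
facet normal 0.668 0.177 0.722
outer loop
vertex 0.176 0.509 2.064
vertex 0.505 0.805 1.687
vertex -0.266 1.713 2.177
endloop
endfacet
facet normal 0.103 -0.823 -0.558
outer loop
vertex 0.505 0.805 1.687
vertex -0.154 0.807 1.563
vertex 0.338 1.103 1.217
endloop
endfacet
facet normal 0.786 0.609 0.107
outer loop
vertex 0.505 0.805 1.687
vertex 0.338 1.103 1.217
vertex -0.266 1.713 2.177
endloop
endfacet
facet normal 0.103 -0.824 -0.558
outer loop
vertex 0.338 1.103 1.217
vertex -0.154 0.807 1.563
vertex -0.199 1.178 1.007
endloop
endfacet
facet normal 0.274 0.880 -0.387
outer loop
vertex 0.338 1.103 1.217
vertex -0.199 1.178 1.007
vertex -0.266 1.713 2.177
endloop
endfacet
facet normal 0.102 -0.824 -0.558
outer loop
vertex -0.199 1.178 1.007
vertex -0.154 0.807 1.563
vertex -0.702 0.974 1.216
endloop
endfacet
facet normal -0.480 0.787 -0.387
outer loop
vertex -0.199 1.178 1.007
vertex -0.702 0.974 1.216
vertex -0.266 1.713 2.177
endloop
endfacet
facet normal 0.103 -0.823 -0.558
outer loop
vertex -0.702 0.974 1.216
vertex -0.154 0.807 1.563
vertex -0.792 0.644 1.686
endloop
endfacet
facet normal -0.911 0.399 0.106
outer loop
vertex -0.702 0.974 1.216
vertex -0.792 0.644 1.686
vertex -0.266 1.713 2.177
endloop
endfacet
facet normal 0.103 -0.824 -0.558
outer loop
vertex -0.792 0.644 1.686
vertex -0.154 0.807 1.563
vertex -0.401 0.437 2.064
endloop
endfacet
facet normal -0.692 0.009 0.721
outer loop
vertex -0.792 0.644 1.686
vertex -0.401 0.437 2.064
vertex -0.266 1.713 2.177
endloop
endfacet
facet normal 0.103 -0.824 -0.558
outer loop
vertex -0.401 0.437 2.064
vertex -0.154 0.807 1.563
vertex 0.176 0.509 2.064
endloop
endfacet
facet normal 0.011 -0.089 0.996
outer loop
vertex -0.401 0.437 2.064
vertex 0.176 0.509 2.064
vertex -0.266 1.713 2.177
endloop
endfacet

endsolid


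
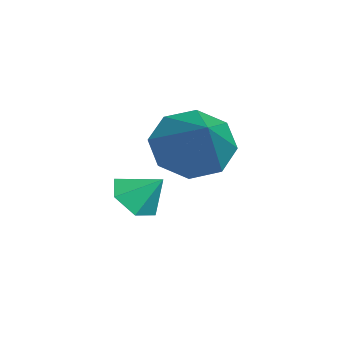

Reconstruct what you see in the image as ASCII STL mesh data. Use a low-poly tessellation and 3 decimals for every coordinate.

solid 
facet normal -0.297 -0.649 -0.700
outer loop
vertex 1.754 -1.295 -4.435
vertex 1.068 -1.281 -4.157
vertex 1.264 -0.801 -4.685
endloop
endfacet
facet normal 0.740 0.653 -0.160
outer loop
vertex 1.754 -1.295 -4.435
vertex 1.264 -0.801 -4.685
vertex 1.372 -0.619 -3.443
endloop
endfacet
facet normal -0.298 -0.649 -0.700
outer loop
vertex 1.264 -0.801 -4.685
vertex 1.068 -1.281 -4.157
vertex 0.578 -0.786 -4.407
endloop
endfacet
facet normal -0.036 0.989 -0.142
outer loop
vertex 1.264 -0.801 -4.685
vertex 0.578 -0.786 -4.407
vertex 1.372 -0.619 -3.443
endloop
endfacet
facet normal -0.298 -0.649 -0.700
outer loop
vertex 0.578 -0.786 -4.407
vertex 1.068 -1.281 -4.157
vertex 0.383 -1.266 -3.879
endloop
endfacet
facet normal -0.618 0.682 0.391
outer loop
vertex 0.578 -0.786 -4.407
vertex 0.383 -1.266 -3.879
vertex 1.372 -0.619 -3.443
endloop
endfacet
facet normal -0.298 -0.649 -0.700
outer loop
vertex 0.383 -1.266 -3.879
vertex 1.068 -1.281 -4.157
vertex 0.873 -1.761 -3.629
endloop
endfacet
facet normal -0.424 0.038 0.905
outer loop
vertex 0.383 -1.266 -3.879
vertex 0.873 -1.761 -3.629
vertex 1.372 -0.619 -3.443
endloop
endfacet
facet normal -0.298 -0.649 -0.700
outer loop
vertex 0.873 -1.761 -3.629
vertex 1.068 -1.281 -4.157
vertex 1.559 -1.776 -3.907
endloop
endfacet
facet normal 0.353 -0.299 0.887
outer loop
vertex 0.873 -1.761 -3.629
vertex 1.559 -1.776 -3.907
vertex 1.372 -0.619 -3.443
endloop
endfacet
facet normal -0.297 -0.649 -0.701
outer loop
vertex 1.559 -1.776 -3.907
vertex 1.068 -1.281 -4.157
vertex 1.754 -1.295 -4.435
endloop
endfacet
facet normal 0.935 0.009 0.354
outer loop
vertex 1.559 -1.776 -3.907
vertex 1.754 -1.295 -4.435
vertex 1.372 -0.619 -3.443
endloop
endfacet
facet normal -0.801 -0.108 -0.589
outer loop
vertex 2.342 0.682 -2.765
vertex 1.909 0.038 -2.058
vertex 1.893 1.074 -2.226
endloop
endfacet
facet normal 0.531 0.831 -0.162
outer loop
vertex 2.342 0.682 -2.765
vertex 1.893 1.074 -2.226
vertex 3.591 0.262 -0.822
endloop
endfacet
facet normal -0.802 -0.108 -0.588
outer loop
vertex 1.893 1.074 -2.226
vertex 1.909 0.038 -2.058
vertex 1.454 0.859 -1.588
endloop
endfacet
facet normal 0.116 0.914 0.388
outer loop
vertex 1.893 1.074 -2.226
vertex 1.454 0.859 -1.588
vertex 3.591 0.262 -0.822
endloop
endfacet
facet normal -0.801 -0.107 -0.589
outer loop
vertex 1.454 0.859 -1.588
vertex 1.909 0.038 -2.058
vertex 1.281 0.162 -1.226
endloop
endfacet
facet normal -0.171 0.487 0.856
outer loop
vertex 1.454 0.859 -1.588
vertex 1.281 0.162 -1.226
vertex 3.591 0.262 -0.822
endloop
endfacet
facet normal -0.801 -0.107 -0.589
outer loop
vertex 1.281 0.162 -1.226
vertex 1.909 0.038 -2.058
vertex 1.476 -0.607 -1.352
endloop
endfacet
facet normal -0.160 -0.199 0.967
outer loop
vertex 1.281 0.162 -1.226
vertex 1.476 -0.607 -1.352
vertex 3.591 0.262 -0.822
endloop
endfacet
facet normal -0.801 -0.106 -0.589
outer loop
vertex 1.476 -0.607 -1.352
vertex 1.909 0.038 -2.058
vertex 1.924 -0.999 -1.891
endloop
endfacet
facet normal 0.140 -0.742 0.656
outer loop
vertex 1.476 -0.607 -1.352
vertex 1.924 -0.999 -1.891
vertex 3.591 0.262 -0.822
endloop
endfacet
facet normal -0.801 -0.106 -0.589
outer loop
vertex 1.924 -0.999 -1.891
vertex 1.909 0.038 -2.058
vertex 2.364 -0.783 -2.529
endloop
endfacet
facet normal 0.556 -0.824 0.105
outer loop
vertex 1.924 -0.999 -1.891
vertex 2.364 -0.783 -2.529
vertex 3.591 0.262 -0.822
endloop
endfacet
facet normal -0.801 -0.106 -0.589
outer loop
vertex 2.364 -0.783 -2.529
vertex 1.909 0.038 -2.058
vertex 2.537 -0.087 -2.89
endloop
endfacet
facet normal 0.843 -0.398 -0.363
outer loop
vertex 2.364 -0.783 -2.529
vertex 2.537 -0.087 -2.89
vertex 3.591 0.262 -0.822
endloop
endfacet
facet normal -0.801 -0.107 -0.589
outer loop
vertex 2.537 -0.087 -2.89
vertex 1.909 0.038 -2.058
vertex 2.342 0.682 -2.765
endloop
endfacet
facet normal 0.833 0.288 -0.473
outer loop
vertex 2.537 -0.087 -2.89
vertex 2.342 0.682 -2.765
vertex 3.591 0.262 -0.822
endloop
endfacet

endsolid


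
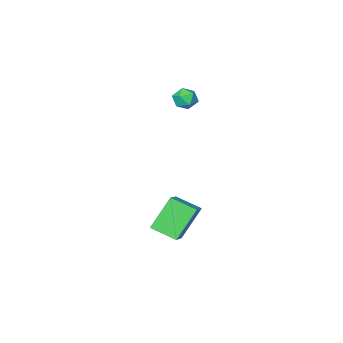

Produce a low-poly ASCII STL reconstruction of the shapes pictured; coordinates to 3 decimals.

solid 
facet normal -0.626 -0.600 -0.498
outer loop
vertex 2.217 -1.137 -2.899
vertex 1.478 0.062 -3.414
vertex 3.492 -1.072 -4.579
endloop
endfacet
facet normal 0.493 -0.799 0.343
outer loop
vertex 4.462 -0.142 -3.806
vertex 2.217 -1.137 -2.899
vertex 3.492 -1.072 -4.579
endloop
endfacet
facet normal -0.626 -0.600 -0.499
outer loop
vertex 3.492 -1.072 -4.579
vertex 1.478 0.062 -3.414
vertex 2.753 0.128 -5.094
endloop
endfacet
facet normal 0.605 0.031 -0.796
outer loop
vertex 2.753 0.128 -5.094
vertex 4.462 -0.142 -3.806
vertex 3.492 -1.072 -4.579
endloop
endfacet
facet normal -0.605 -0.031 0.796
outer loop
vertex 2.217 -1.137 -2.899
vertex 2.448 0.992 -2.641
vertex 1.478 0.062 -3.414
endloop
endfacet
facet normal 0.493 -0.800 0.343
outer loop
vertex 3.187 -0.208 -2.126
vertex 2.217 -1.137 -2.899
vertex 4.462 -0.142 -3.806
endloop
endfacet
facet normal -0.605 -0.031 0.796
outer loop
vertex 3.187 -0.208 -2.126
vertex 2.448 0.992 -2.641
vertex 2.217 -1.137 -2.899
endloop
endfacet
facet normal -0.493 0.799 -0.343
outer loop
vertex 1.478 0.062 -3.414
vertex 2.448 0.992 -2.641
vertex 2.753 0.128 -5.094
endloop
endfacet
facet normal 0.605 0.031 -0.796
outer loop
vertex 3.723 1.057 -4.321
vertex 4.462 -0.142 -3.806
vertex 2.753 0.128 -5.094
endloop
endfacet
facet normal -0.493 0.800 -0.343
outer loop
vertex 2.753 0.128 -5.094
vertex 2.448 0.992 -2.641
vertex 3.723 1.057 -4.321
endloop
endfacet
facet normal 0.626 0.600 0.499
outer loop
vertex 3.723 1.057 -4.321
vertex 3.187 -0.208 -2.126
vertex 4.462 -0.142 -3.806
endloop
endfacet
facet normal 0.626 0.600 0.498
outer loop
vertex 2.448 0.992 -2.641
vertex 3.187 -0.208 -2.126
vertex 3.723 1.057 -4.321
endloop
endfacet
facet normal -0.474 0.060 0.879
outer loop
vertex 0.042 -2.701 3.146
vertex -0.401 -3.253 2.945
vertex 0.23 -3.396 3.295
endloop
endfacet
facet normal 0.209 0.259 0.943
outer loop
vertex 0.042 -2.701 3.146
vertex 0.23 -3.396 3.295
vertex 0.737 -2.921 3.052
endloop
endfacet
facet normal 0.322 0.805 0.498
outer loop
vertex 0.042 -2.701 3.146
vertex 0.737 -2.921 3.052
vertex 0.419 -2.485 2.553
endloop
endfacet
facet normal -0.290 0.944 0.160
outer loop
vertex 0.042 -2.701 3.146
vertex 0.419 -2.485 2.553
vertex -0.285 -2.69 2.487
endloop
endfacet
facet normal -0.781 0.483 0.396
outer loop
vertex 0.042 -2.701 3.146
vertex -0.285 -2.69 2.487
vertex -0.401 -3.253 2.945
endloop
endfacet
facet normal 0.619 -0.286 0.732
outer loop
vertex 0.737 -2.921 3.052
vertex 0.23 -3.396 3.295
vertex 0.725 -3.61 2.793
endloop
endfacet
facet normal -0.486 -0.608 0.628
outer loop
vertex 0.23 -3.396 3.295
vertex -0.401 -3.253 2.945
vertex 0.021 -3.815 2.727
endloop
endfacet
facet normal -0.985 0.076 -0.156
outer loop
vertex -0.401 -3.253 2.945
vertex -0.285 -2.69 2.487
vertex -0.297 -3.379 2.228
endloop
endfacet
facet normal -0.189 0.822 -0.537
outer loop
vertex -0.285 -2.69 2.487
vertex 0.419 -2.485 2.553
vertex 0.21 -2.904 1.985
endloop
endfacet
facet normal 0.802 0.598 0.011
outer loop
vertex 0.419 -2.485 2.553
vertex 0.737 -2.921 3.052
vertex 0.841 -3.047 2.335
endloop
endfacet
facet normal 0.290 -0.944 -0.160
outer loop
vertex 0.398 -3.599 2.134
vertex 0.725 -3.61 2.793
vertex 0.021 -3.815 2.727
endloop
endfacet
facet normal -0.322 -0.805 -0.498
outer loop
vertex 0.398 -3.599 2.134
vertex 0.021 -3.815 2.727
vertex -0.297 -3.379 2.228
endloop
endfacet
facet normal -0.209 -0.259 -0.943
outer loop
vertex 0.398 -3.599 2.134
vertex -0.297 -3.379 2.228
vertex 0.21 -2.904 1.985
endloop
endfacet
facet normal 0.474 -0.060 -0.879
outer loop
vertex 0.398 -3.599 2.134
vertex 0.21 -2.904 1.985
vertex 0.841 -3.047 2.335
endloop
endfacet
facet normal 0.781 -0.483 -0.396
outer loop
vertex 0.398 -3.599 2.134
vertex 0.841 -3.047 2.335
vertex 0.725 -3.61 2.793
endloop
endfacet
facet normal 0.189 -0.822 0.537
outer loop
vertex 0.021 -3.815 2.727
vertex 0.725 -3.61 2.793
vertex 0.23 -3.396 3.295
endloop
endfacet
facet normal -0.802 -0.598 -0.011
outer loop
vertex -0.297 -3.379 2.228
vertex 0.021 -3.815 2.727
vertex -0.401 -3.253 2.945
endloop
endfacet
facet normal -0.619 0.286 -0.732
outer loop
vertex 0.21 -2.904 1.985
vertex -0.297 -3.379 2.228
vertex -0.285 -2.69 2.487
endloop
endfacet
facet normal 0.486 0.608 -0.628
outer loop
vertex 0.841 -3.047 2.335
vertex 0.21 -2.904 1.985
vertex 0.419 -2.485 2.553
endloop
endfacet
facet normal 0.985 -0.076 0.156
outer loop
vertex 0.725 -3.61 2.793
vertex 0.841 -3.047 2.335
vertex 0.737 -2.921 3.052
endloop
endfacet

endsolid


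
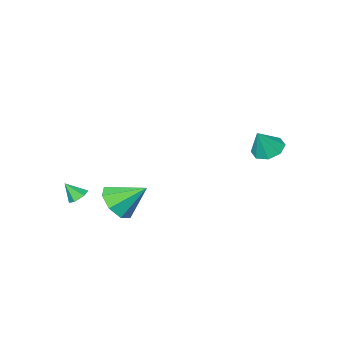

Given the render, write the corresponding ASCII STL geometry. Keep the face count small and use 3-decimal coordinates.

solid 
facet normal -0.446 0.447 -0.775
outer loop
vertex 3.276 -3.739 -3.999
vertex 2.83 -3.629 -3.679
vertex 3.251 -3.261 -3.709
endloop
endfacet
facet normal 0.999 0.050 0.003
outer loop
vertex 3.276 -3.739 -3.999
vertex 3.251 -3.261 -3.709
vertex 3.29 -4.091 -2.881
endloop
endfacet
facet normal -0.447 0.448 -0.774
outer loop
vertex 3.251 -3.261 -3.709
vertex 2.83 -3.629 -3.679
vertex 2.805 -3.151 -3.388
endloop
endfacet
facet normal 0.560 0.598 0.573
outer loop
vertex 3.251 -3.261 -3.709
vertex 2.805 -3.151 -3.388
vertex 3.29 -4.091 -2.881
endloop
endfacet
facet normal -0.445 0.448 -0.775
outer loop
vertex 2.805 -3.151 -3.388
vertex 2.83 -3.629 -3.679
vertex 2.384 -3.519 -3.359
endloop
endfacet
facet normal -0.250 0.357 0.900
outer loop
vertex 2.805 -3.151 -3.388
vertex 2.384 -3.519 -3.359
vertex 3.29 -4.091 -2.881
endloop
endfacet
facet normal -0.446 0.447 -0.775
outer loop
vertex 2.384 -3.519 -3.359
vertex 2.83 -3.629 -3.679
vertex 2.409 -3.997 -3.649
endloop
endfacet
facet normal -0.619 -0.431 0.657
outer loop
vertex 2.384 -3.519 -3.359
vertex 2.409 -3.997 -3.649
vertex 3.29 -4.091 -2.881
endloop
endfacet
facet normal -0.447 0.448 -0.774
outer loop
vertex 2.409 -3.997 -3.649
vertex 2.83 -3.629 -3.679
vertex 2.855 -4.107 -3.97
endloop
endfacet
facet normal -0.180 -0.980 0.086
outer loop
vertex 2.409 -3.997 -3.649
vertex 2.855 -4.107 -3.97
vertex 3.29 -4.091 -2.881
endloop
endfacet
facet normal -0.445 0.448 -0.775
outer loop
vertex 2.855 -4.107 -3.97
vertex 2.83 -3.629 -3.679
vertex 3.276 -3.739 -3.999
endloop
endfacet
facet normal 0.629 -0.739 -0.241
outer loop
vertex 2.855 -4.107 -3.97
vertex 3.276 -3.739 -3.999
vertex 3.29 -4.091 -2.881
endloop
endfacet
facet normal -0.496 -0.071 -0.865
outer loop
vertex -2.863 2.376 -0.049
vertex -3.568 2.292 0.362
vertex -3.141 2.927 0.065
endloop
endfacet
facet normal 0.894 0.448 0.013
outer loop
vertex -2.863 2.376 -0.049
vertex -3.141 2.927 0.065
vertex -2.892 2.388 1.538
endloop
endfacet
facet normal -0.497 -0.070 -0.865
outer loop
vertex -3.141 2.927 0.065
vertex -3.568 2.292 0.362
vertex -3.669 3.106 0.354
endloop
endfacet
facet normal 0.429 0.869 0.246
outer loop
vertex -3.141 2.927 0.065
vertex -3.669 3.106 0.354
vertex -2.892 2.388 1.538
endloop
endfacet
facet normal -0.496 -0.070 -0.865
outer loop
vertex -3.669 3.106 0.354
vertex -3.568 2.292 0.362
vertex -4.138 2.808 0.647
endloop
endfacet
facet normal -0.146 0.801 0.581
outer loop
vertex -3.669 3.106 0.354
vertex -4.138 2.808 0.647
vertex -2.892 2.388 1.538
endloop
endfacet
facet normal -0.497 -0.071 -0.865
outer loop
vertex -4.138 2.808 0.647
vertex -3.568 2.292 0.362
vertex -4.272 2.208 0.773
endloop
endfacet
facet normal -0.493 0.283 0.823
outer loop
vertex -4.138 2.808 0.647
vertex -4.272 2.208 0.773
vertex -2.892 2.388 1.538
endloop
endfacet
facet normal -0.497 -0.070 -0.865
outer loop
vertex -4.272 2.208 0.773
vertex -3.568 2.292 0.362
vertex -3.994 1.657 0.658
endloop
endfacet
facet normal -0.410 -0.380 0.829
outer loop
vertex -4.272 2.208 0.773
vertex -3.994 1.657 0.658
vertex -2.892 2.388 1.538
endloop
endfacet
facet normal -0.497 -0.070 -0.865
outer loop
vertex -3.994 1.657 0.658
vertex -3.568 2.292 0.362
vertex -3.466 1.478 0.369
endloop
endfacet
facet normal 0.055 -0.801 0.596
outer loop
vertex -3.994 1.657 0.658
vertex -3.466 1.478 0.369
vertex -2.892 2.388 1.538
endloop
endfacet
facet normal -0.495 -0.069 -0.866
outer loop
vertex -3.466 1.478 0.369
vertex -3.568 2.292 0.362
vertex -2.997 1.776 0.077
endloop
endfacet
facet normal 0.628 -0.733 0.262
outer loop
vertex -3.466 1.478 0.369
vertex -2.997 1.776 0.077
vertex -2.892 2.388 1.538
endloop
endfacet
facet normal -0.496 -0.071 -0.865
outer loop
vertex -2.997 1.776 0.077
vertex -3.568 2.292 0.362
vertex -2.863 2.376 -0.049
endloop
endfacet
facet normal 0.977 -0.214 0.019
outer loop
vertex -2.997 1.776 0.077
vertex -2.863 2.376 -0.049
vertex -2.892 2.388 1.538
endloop
endfacet
facet normal 0.578 -0.529 -0.621
outer loop
vertex 3.066 -1.017 -2.288
vertex 2.273 -1.06 -2.99
vertex 3.078 -0.394 -2.808
endloop
endfacet
facet normal 0.427 0.575 0.698
outer loop
vertex 3.066 -1.017 -2.288
vertex 3.078 -0.394 -2.808
vertex 1.267 -0.14 -1.91
endloop
endfacet
facet normal 0.578 -0.529 -0.622
outer loop
vertex 3.078 -0.394 -2.808
vertex 2.273 -1.06 -2.99
vertex 2.618 -0.161 -3.434
endloop
endfacet
facet normal 0.227 0.955 0.188
outer loop
vertex 3.078 -0.394 -2.808
vertex 2.618 -0.161 -3.434
vertex 1.267 -0.14 -1.91
endloop
endfacet
facet normal 0.578 -0.529 -0.621
outer loop
vertex 2.618 -0.161 -3.434
vertex 2.273 -1.06 -2.99
vertex 1.956 -0.454 -3.801
endloop
endfacet
facet normal -0.271 0.929 -0.253
outer loop
vertex 2.618 -0.161 -3.434
vertex 1.956 -0.454 -3.801
vertex 1.267 -0.14 -1.91
endloop
endfacet
facet normal 0.579 -0.528 -0.621
outer loop
vertex 1.956 -0.454 -3.801
vertex 2.273 -1.06 -2.99
vertex 1.48 -1.103 -3.693
endloop
endfacet
facet normal -0.778 0.509 -0.368
outer loop
vertex 1.956 -0.454 -3.801
vertex 1.48 -1.103 -3.693
vertex 1.267 -0.14 -1.91
endloop
endfacet
facet normal 0.579 -0.528 -0.621
outer loop
vertex 1.48 -1.103 -3.693
vertex 2.273 -1.06 -2.99
vertex 1.469 -1.726 -3.173
endloop
endfacet
facet normal -0.994 -0.056 -0.088
outer loop
vertex 1.48 -1.103 -3.693
vertex 1.469 -1.726 -3.173
vertex 1.267 -0.14 -1.91
endloop
endfacet
facet normal 0.579 -0.528 -0.622
outer loop
vertex 1.469 -1.726 -3.173
vertex 2.273 -1.06 -2.99
vertex 1.929 -1.959 -2.547
endloop
endfacet
facet normal -0.795 -0.437 0.421
outer loop
vertex 1.469 -1.726 -3.173
vertex 1.929 -1.959 -2.547
vertex 1.267 -0.14 -1.91
endloop
endfacet
facet normal 0.579 -0.528 -0.622
outer loop
vertex 1.929 -1.959 -2.547
vertex 2.273 -1.06 -2.99
vertex 2.591 -1.665 -2.18
endloop
endfacet
facet normal -0.296 -0.410 0.863
outer loop
vertex 1.929 -1.959 -2.547
vertex 2.591 -1.665 -2.18
vertex 1.267 -0.14 -1.91
endloop
endfacet
facet normal 0.579 -0.528 -0.622
outer loop
vertex 2.591 -1.665 -2.18
vertex 2.273 -1.06 -2.99
vertex 3.066 -1.017 -2.288
endloop
endfacet
facet normal 0.210 0.009 0.978
outer loop
vertex 2.591 -1.665 -2.18
vertex 3.066 -1.017 -2.288
vertex 1.267 -0.14 -1.91
endloop
endfacet

endsolid


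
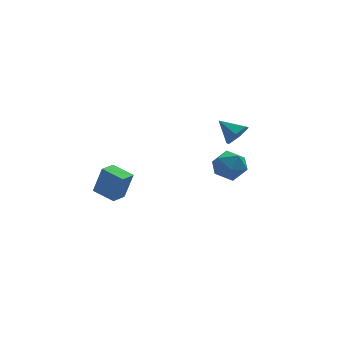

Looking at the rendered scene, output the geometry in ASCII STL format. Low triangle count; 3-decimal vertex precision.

solid 
facet normal -0.659 0.717 0.227
outer loop
vertex -4.501 -0.788 -0.313
vertex -3.686 0.026 -0.519
vertex -5.061 -0.705 -2.2
endloop
endfacet
facet normal -0.697 -0.695 0.176
outer loop
vertex -4.014 -1.846 -2.561
vertex -4.501 -0.788 -0.313
vertex -5.061 -0.705 -2.2
endloop
endfacet
facet normal -0.659 0.717 0.227
outer loop
vertex -5.061 -0.705 -2.2
vertex -3.686 0.026 -0.519
vertex -4.246 0.109 -2.406
endloop
endfacet
facet normal -0.284 0.042 -0.958
outer loop
vertex -4.246 0.109 -2.406
vertex -4.014 -1.846 -2.561
vertex -5.061 -0.705 -2.2
endloop
endfacet
facet normal 0.284 -0.042 0.958
outer loop
vertex -4.501 -0.788 -0.313
vertex -2.639 -1.115 -0.88
vertex -3.686 0.026 -0.519
endloop
endfacet
facet normal -0.697 -0.695 0.176
outer loop
vertex -3.454 -1.929 -0.674
vertex -4.501 -0.788 -0.313
vertex -4.014 -1.846 -2.561
endloop
endfacet
facet normal 0.284 -0.042 0.958
outer loop
vertex -3.454 -1.929 -0.674
vertex -2.639 -1.115 -0.88
vertex -4.501 -0.788 -0.313
endloop
endfacet
facet normal 0.697 0.695 -0.176
outer loop
vertex -3.686 0.026 -0.519
vertex -2.639 -1.115 -0.88
vertex -4.246 0.109 -2.406
endloop
endfacet
facet normal -0.284 0.042 -0.958
outer loop
vertex -3.199 -1.032 -2.767
vertex -4.014 -1.846 -2.561
vertex -4.246 0.109 -2.406
endloop
endfacet
facet normal 0.697 0.695 -0.176
outer loop
vertex -4.246 0.109 -2.406
vertex -2.639 -1.115 -0.88
vertex -3.199 -1.032 -2.767
endloop
endfacet
facet normal 0.659 -0.717 -0.227
outer loop
vertex -3.199 -1.032 -2.767
vertex -3.454 -1.929 -0.674
vertex -4.014 -1.846 -2.561
endloop
endfacet
facet normal 0.659 -0.717 -0.227
outer loop
vertex -2.639 -1.115 -0.88
vertex -3.454 -1.929 -0.674
vertex -3.199 -1.032 -2.767
endloop
endfacet
facet normal -0.977 0.029 0.210
outer loop
vertex 1.916 -3.047 -0.192
vertex 2.174 -2.786 0.971
vertex 2.027 -1.885 0.162
endloop
endfacet
facet normal -0.856 0.224 -0.466
outer loop
vertex 1.916 -3.047 -0.192
vertex 2.027 -1.885 0.162
vertex 2.509 -2.248 -0.898
endloop
endfacet
facet normal -0.521 -0.314 -0.794
outer loop
vertex 1.916 -3.047 -0.192
vertex 2.509 -2.248 -0.898
vertex 2.954 -3.374 -0.744
endloop
endfacet
facet normal -0.435 -0.841 -0.320
outer loop
vertex 1.916 -3.047 -0.192
vertex 2.954 -3.374 -0.744
vertex 2.746 -3.706 0.411
endloop
endfacet
facet normal -0.717 -0.629 0.300
outer loop
vertex 1.916 -3.047 -0.192
vertex 2.746 -3.706 0.411
vertex 2.174 -2.786 0.971
endloop
endfacet
facet normal -0.415 0.786 -0.458
outer loop
vertex 2.509 -2.248 -0.898
vertex 2.027 -1.885 0.162
vertex 3.134 -1.494 -0.171
endloop
endfacet
facet normal -0.612 0.471 0.636
outer loop
vertex 2.027 -1.885 0.162
vertex 2.174 -2.786 0.971
vertex 2.926 -1.826 0.984
endloop
endfacet
facet normal -0.191 -0.594 0.781
outer loop
vertex 2.174 -2.786 0.971
vertex 2.746 -3.706 0.411
vertex 3.371 -2.952 1.138
endloop
endfacet
facet normal 0.265 -0.938 -0.222
outer loop
vertex 2.746 -3.706 0.411
vertex 2.954 -3.374 -0.744
vertex 3.853 -3.315 0.078
endloop
endfacet
facet normal 0.126 -0.085 -0.988
outer loop
vertex 2.954 -3.374 -0.744
vertex 2.509 -2.248 -0.898
vertex 3.706 -2.414 -0.731
endloop
endfacet
facet normal 0.435 0.841 0.320
outer loop
vertex 3.964 -2.153 0.432
vertex 3.134 -1.494 -0.171
vertex 2.926 -1.826 0.984
endloop
endfacet
facet normal 0.521 0.314 0.794
outer loop
vertex 3.964 -2.153 0.432
vertex 2.926 -1.826 0.984
vertex 3.371 -2.952 1.138
endloop
endfacet
facet normal 0.856 -0.224 0.466
outer loop
vertex 3.964 -2.153 0.432
vertex 3.371 -2.952 1.138
vertex 3.853 -3.315 0.078
endloop
endfacet
facet normal 0.977 -0.029 -0.210
outer loop
vertex 3.964 -2.153 0.432
vertex 3.853 -3.315 0.078
vertex 3.706 -2.414 -0.731
endloop
endfacet
facet normal 0.717 0.629 -0.300
outer loop
vertex 3.964 -2.153 0.432
vertex 3.706 -2.414 -0.731
vertex 3.134 -1.494 -0.171
endloop
endfacet
facet normal -0.265 0.938 0.222
outer loop
vertex 2.926 -1.826 0.984
vertex 3.134 -1.494 -0.171
vertex 2.027 -1.885 0.162
endloop
endfacet
facet normal -0.126 0.085 0.988
outer loop
vertex 3.371 -2.952 1.138
vertex 2.926 -1.826 0.984
vertex 2.174 -2.786 0.971
endloop
endfacet
facet normal 0.415 -0.786 0.458
outer loop
vertex 3.853 -3.315 0.078
vertex 3.371 -2.952 1.138
vertex 2.746 -3.706 0.411
endloop
endfacet
facet normal 0.612 -0.471 -0.636
outer loop
vertex 3.706 -2.414 -0.731
vertex 3.853 -3.315 0.078
vertex 2.954 -3.374 -0.744
endloop
endfacet
facet normal 0.191 0.594 -0.781
outer loop
vertex 3.134 -1.494 -0.171
vertex 3.706 -2.414 -0.731
vertex 2.509 -2.248 -0.898
endloop
endfacet
facet normal 0.583 -0.620 -0.525
outer loop
vertex 4.747 0.541 1.553
vertex 4.261 0.808 0.697
vertex 5.085 1.327 0.999
endloop
endfacet
facet normal 0.379 0.419 0.825
outer loop
vertex 4.747 0.541 1.553
vertex 5.085 1.327 0.999
vertex 3.299 1.832 1.563
endloop
endfacet
facet normal 0.583 -0.620 -0.525
outer loop
vertex 5.085 1.327 0.999
vertex 4.261 0.808 0.697
vertex 4.599 1.594 0.143
endloop
endfacet
facet normal 0.305 0.944 0.121
outer loop
vertex 5.085 1.327 0.999
vertex 4.599 1.594 0.143
vertex 3.299 1.832 1.563
endloop
endfacet
facet normal 0.583 -0.620 -0.525
outer loop
vertex 4.599 1.594 0.143
vertex 4.261 0.808 0.697
vertex 3.775 1.075 -0.159
endloop
endfacet
facet normal -0.348 0.819 -0.456
outer loop
vertex 4.599 1.594 0.143
vertex 3.775 1.075 -0.159
vertex 3.299 1.832 1.563
endloop
endfacet
facet normal 0.583 -0.621 -0.524
outer loop
vertex 3.775 1.075 -0.159
vertex 4.261 0.808 0.697
vertex 3.436 0.288 0.396
endloop
endfacet
facet normal -0.929 0.167 -0.330
outer loop
vertex 3.775 1.075 -0.159
vertex 3.436 0.288 0.396
vertex 3.299 1.832 1.563
endloop
endfacet
facet normal 0.583 -0.621 -0.524
outer loop
vertex 3.436 0.288 0.396
vertex 4.261 0.808 0.697
vertex 3.922 0.022 1.252
endloop
endfacet
facet normal -0.855 -0.359 0.374
outer loop
vertex 3.436 0.288 0.396
vertex 3.922 0.022 1.252
vertex 3.299 1.832 1.563
endloop
endfacet
facet normal 0.582 -0.621 -0.524
outer loop
vertex 3.922 0.022 1.252
vertex 4.261 0.808 0.697
vertex 4.747 0.541 1.553
endloop
endfacet
facet normal -0.201 -0.233 0.952
outer loop
vertex 3.922 0.022 1.252
vertex 4.747 0.541 1.553
vertex 3.299 1.832 1.563
endloop
endfacet

endsolid


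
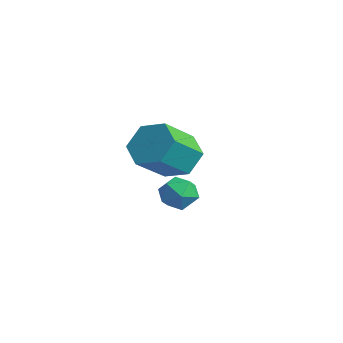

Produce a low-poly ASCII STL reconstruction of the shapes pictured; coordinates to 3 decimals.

solid 
facet normal -0.211 0.770 -0.602
outer loop
vertex -2.872 0.816 -1.753
vertex -3.578 0.398 -2.041
vertex -3.636 0.922 -1.35
endloop
endfacet
facet normal 0.430 0.626 0.650
outer loop
vertex -2.872 0.816 -1.753
vertex -3.636 0.922 -1.35
vertex -2.556 -0.339 -0.85
endloop
endfacet
facet normal 0.430 0.626 0.650
outer loop
vertex -2.556 -0.339 -0.85
vertex -3.636 0.922 -1.35
vertex -3.32 -0.233 -0.447
endloop
endfacet
facet normal 0.211 -0.770 0.602
outer loop
vertex -2.556 -0.339 -0.85
vertex -3.32 -0.233 -0.447
vertex -3.262 -0.758 -1.139
endloop
endfacet
facet normal -0.211 0.770 -0.602
outer loop
vertex -3.636 0.922 -1.35
vertex -3.578 0.398 -2.041
vertex -4.342 0.504 -1.638
endloop
endfacet
facet normal -0.545 0.419 0.727
outer loop
vertex -3.636 0.922 -1.35
vertex -4.342 0.504 -1.638
vertex -3.32 -0.233 -0.447
endloop
endfacet
facet normal -0.545 0.419 0.727
outer loop
vertex -3.32 -0.233 -0.447
vertex -4.342 0.504 -1.638
vertex -4.026 -0.652 -0.735
endloop
endfacet
facet normal 0.211 -0.770 0.602
outer loop
vertex -3.32 -0.233 -0.447
vertex -4.026 -0.652 -0.735
vertex -3.262 -0.758 -1.139
endloop
endfacet
facet normal -0.211 0.770 -0.602
outer loop
vertex -4.342 0.504 -1.638
vertex -3.578 0.398 -2.041
vertex -4.284 -0.021 -2.33
endloop
endfacet
facet normal -0.975 -0.207 0.076
outer loop
vertex -4.342 0.504 -1.638
vertex -4.284 -0.021 -2.33
vertex -4.026 -0.652 -0.735
endloop
endfacet
facet normal -0.975 -0.208 0.076
outer loop
vertex -4.026 -0.652 -0.735
vertex -4.284 -0.021 -2.33
vertex -3.968 -1.176 -1.427
endloop
endfacet
facet normal 0.211 -0.771 0.601
outer loop
vertex -4.026 -0.652 -0.735
vertex -3.968 -1.176 -1.427
vertex -3.262 -0.758 -1.139
endloop
endfacet
facet normal -0.211 0.770 -0.602
outer loop
vertex -4.284 -0.021 -2.33
vertex -3.578 0.398 -2.041
vertex -3.52 -0.127 -2.733
endloop
endfacet
facet normal -0.430 -0.626 -0.650
outer loop
vertex -4.284 -0.021 -2.33
vertex -3.52 -0.127 -2.733
vertex -3.968 -1.176 -1.427
endloop
endfacet
facet normal -0.430 -0.626 -0.650
outer loop
vertex -3.968 -1.176 -1.427
vertex -3.52 -0.127 -2.733
vertex -3.204 -1.282 -1.83
endloop
endfacet
facet normal 0.211 -0.770 0.602
outer loop
vertex -3.968 -1.176 -1.427
vertex -3.204 -1.282 -1.83
vertex -3.262 -0.758 -1.139
endloop
endfacet
facet normal -0.211 0.770 -0.602
outer loop
vertex -3.52 -0.127 -2.733
vertex -3.578 0.398 -2.041
vertex -2.814 0.292 -2.445
endloop
endfacet
facet normal 0.545 -0.419 -0.726
outer loop
vertex -3.52 -0.127 -2.733
vertex -2.814 0.292 -2.445
vertex -3.204 -1.282 -1.83
endloop
endfacet
facet normal 0.544 -0.419 -0.727
outer loop
vertex -3.204 -1.282 -1.83
vertex -2.814 0.292 -2.445
vertex -2.498 -0.864 -1.542
endloop
endfacet
facet normal 0.211 -0.770 0.602
outer loop
vertex -3.204 -1.282 -1.83
vertex -2.498 -0.864 -1.542
vertex -3.262 -0.758 -1.139
endloop
endfacet
facet normal -0.211 0.771 -0.601
outer loop
vertex -2.814 0.292 -2.445
vertex -3.578 0.398 -2.041
vertex -2.872 0.816 -1.753
endloop
endfacet
facet normal 0.975 0.208 -0.075
outer loop
vertex -2.814 0.292 -2.445
vertex -2.872 0.816 -1.753
vertex -2.498 -0.864 -1.542
endloop
endfacet
facet normal 0.975 0.208 -0.076
outer loop
vertex -2.498 -0.864 -1.542
vertex -2.872 0.816 -1.753
vertex -2.556 -0.339 -0.85
endloop
endfacet
facet normal 0.211 -0.770 0.602
outer loop
vertex -2.498 -0.864 -1.542
vertex -2.556 -0.339 -0.85
vertex -3.262 -0.758 -1.139
endloop
endfacet
facet normal -0.708 0.638 0.303
outer loop
vertex -0.188 -1.053 -1.514
vertex -0.635 -1.412 -1.803
vertex -0.477 -1.527 -1.192
endloop
endfacet
facet normal -0.165 0.621 0.766
outer loop
vertex -0.188 -1.053 -1.514
vertex -0.477 -1.527 -1.192
vertex 0.155 -1.436 -1.13
endloop
endfacet
facet normal 0.431 0.802 0.414
outer loop
vertex -0.188 -1.053 -1.514
vertex 0.155 -1.436 -1.13
vertex 0.388 -1.265 -1.703
endloop
endfacet
facet normal 0.255 0.930 -0.266
outer loop
vertex -0.188 -1.053 -1.514
vertex 0.388 -1.265 -1.703
vertex -0.1 -1.25 -2.119
endloop
endfacet
facet normal -0.449 0.828 -0.335
outer loop
vertex -0.188 -1.053 -1.514
vertex -0.1 -1.25 -2.119
vertex -0.635 -1.412 -1.803
endloop
endfacet
facet normal -0.090 -0.050 0.995
outer loop
vertex 0.155 -1.436 -1.13
vertex -0.477 -1.527 -1.192
vertex -0.08 -2.03 -1.181
endloop
endfacet
facet normal -0.969 -0.024 0.246
outer loop
vertex -0.477 -1.527 -1.192
vertex -0.635 -1.412 -1.803
vertex -0.568 -2.015 -1.597
endloop
endfacet
facet normal -0.550 0.285 -0.785
outer loop
vertex -0.635 -1.412 -1.803
vertex -0.1 -1.25 -2.119
vertex -0.335 -1.844 -2.17
endloop
endfacet
facet normal 0.588 0.449 -0.673
outer loop
vertex -0.1 -1.25 -2.119
vertex 0.388 -1.265 -1.703
vertex 0.297 -1.753 -2.108
endloop
endfacet
facet normal 0.871 0.243 0.427
outer loop
vertex 0.388 -1.265 -1.703
vertex 0.155 -1.436 -1.13
vertex 0.455 -1.868 -1.497
endloop
endfacet
facet normal -0.255 -0.930 0.266
outer loop
vertex 0.008 -2.227 -1.786
vertex -0.08 -2.03 -1.181
vertex -0.568 -2.015 -1.597
endloop
endfacet
facet normal -0.431 -0.802 -0.414
outer loop
vertex 0.008 -2.227 -1.786
vertex -0.568 -2.015 -1.597
vertex -0.335 -1.844 -2.17
endloop
endfacet
facet normal 0.165 -0.621 -0.766
outer loop
vertex 0.008 -2.227 -1.786
vertex -0.335 -1.844 -2.17
vertex 0.297 -1.753 -2.108
endloop
endfacet
facet normal 0.708 -0.638 -0.303
outer loop
vertex 0.008 -2.227 -1.786
vertex 0.297 -1.753 -2.108
vertex 0.455 -1.868 -1.497
endloop
endfacet
facet normal 0.449 -0.828 0.335
outer loop
vertex 0.008 -2.227 -1.786
vertex 0.455 -1.868 -1.497
vertex -0.08 -2.03 -1.181
endloop
endfacet
facet normal -0.588 -0.449 0.673
outer loop
vertex -0.568 -2.015 -1.597
vertex -0.08 -2.03 -1.181
vertex -0.477 -1.527 -1.192
endloop
endfacet
facet normal -0.871 -0.243 -0.427
outer loop
vertex -0.335 -1.844 -2.17
vertex -0.568 -2.015 -1.597
vertex -0.635 -1.412 -1.803
endloop
endfacet
facet normal 0.090 0.050 -0.995
outer loop
vertex 0.297 -1.753 -2.108
vertex -0.335 -1.844 -2.17
vertex -0.1 -1.25 -2.119
endloop
endfacet
facet normal 0.969 0.024 -0.246
outer loop
vertex 0.455 -1.868 -1.497
vertex 0.297 -1.753 -2.108
vertex 0.388 -1.265 -1.703
endloop
endfacet
facet normal 0.550 -0.285 0.785
outer loop
vertex -0.08 -2.03 -1.181
vertex 0.455 -1.868 -1.497
vertex 0.155 -1.436 -1.13
endloop
endfacet

endsolid
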